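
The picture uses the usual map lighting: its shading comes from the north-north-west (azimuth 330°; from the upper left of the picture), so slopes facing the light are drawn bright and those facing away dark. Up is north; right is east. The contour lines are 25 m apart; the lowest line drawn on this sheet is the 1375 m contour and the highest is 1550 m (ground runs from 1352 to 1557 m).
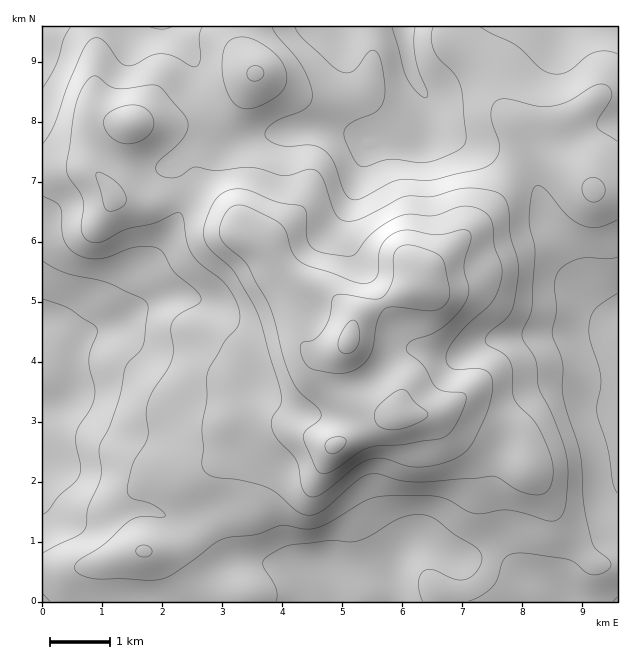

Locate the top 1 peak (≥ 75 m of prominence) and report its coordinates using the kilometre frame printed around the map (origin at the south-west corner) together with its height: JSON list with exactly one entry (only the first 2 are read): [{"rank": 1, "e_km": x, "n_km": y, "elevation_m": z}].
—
[{"rank": 1, "e_km": 5.11, "n_km": 4.36, "elevation_m": 1557}]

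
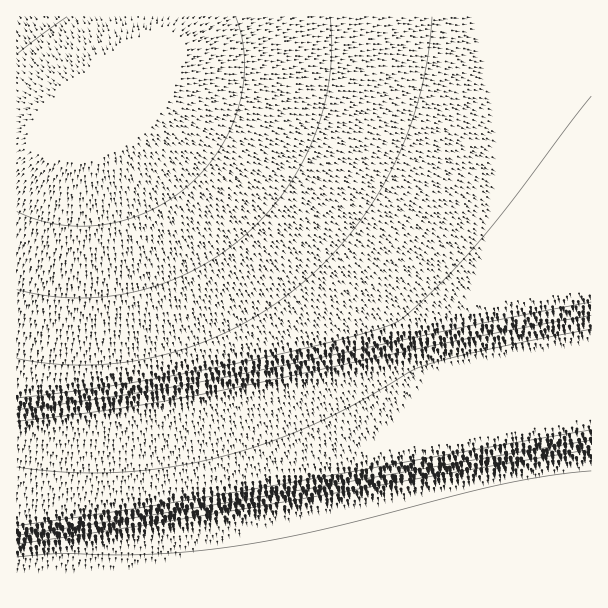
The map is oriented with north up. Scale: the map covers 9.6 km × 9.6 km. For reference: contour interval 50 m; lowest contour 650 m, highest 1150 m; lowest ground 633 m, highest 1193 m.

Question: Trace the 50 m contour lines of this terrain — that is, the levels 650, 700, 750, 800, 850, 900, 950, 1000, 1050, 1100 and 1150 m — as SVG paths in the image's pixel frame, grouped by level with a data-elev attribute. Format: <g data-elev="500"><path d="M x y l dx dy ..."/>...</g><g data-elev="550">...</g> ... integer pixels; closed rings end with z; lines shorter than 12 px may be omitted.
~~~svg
<g data-elev="650"><path d="M17 557l43-3 57 1 41-1 81-8 87-17 181-46 41-7 43-5"/></g><g data-elev="700"><path d="M17 544l187-29 387-66"/></g><g data-elev="750"><path d="M17 535l189-29 385-66"/></g><g data-elev="800"><path d="M17 526l191-29 383-67"/></g><g data-elev="850"><path d="M17 467l48 5 49 0 50-4 49-9 50-15 49-19 42-21 55-32 13-6 64-16 105-21"/></g><g data-elev="900"><path d="M17 421l88-11 83-13 269-56 134-26"/></g><g data-elev="950"><path d="M17 410l93-13 91-15 287-60 103-20"/></g><g data-elev="1000"><path d="M17 398l95-12 103-18 115-26 45-12 20-7 9-6 27-24 45-48 35-42 80-107"/></g><g data-elev="1050"><path d="M17 359l36 5 37 1 38-3 37-8 36-11 35-15 33-20 30-22 28-26 25-29 22-31 19-33 15-35 12-37 8-39 4-39"/></g><g data-elev="1100"><path d="M17 290l30 6 30 2 30-2 30-5 28-8 29-13 27-16 23-18 22-21 19-24 16-26 13-28 10-30 6-30 2-30-2-30"/></g><g data-elev="1150"><path d="M17 211l19 8 23 6 22 1 24-2 23-5 22-8 21-12 18-14 17-17 14-19 11-21 8-23 4-22 1-24-2-22-6-20"/><path d="M67 17l-50 37"/></g>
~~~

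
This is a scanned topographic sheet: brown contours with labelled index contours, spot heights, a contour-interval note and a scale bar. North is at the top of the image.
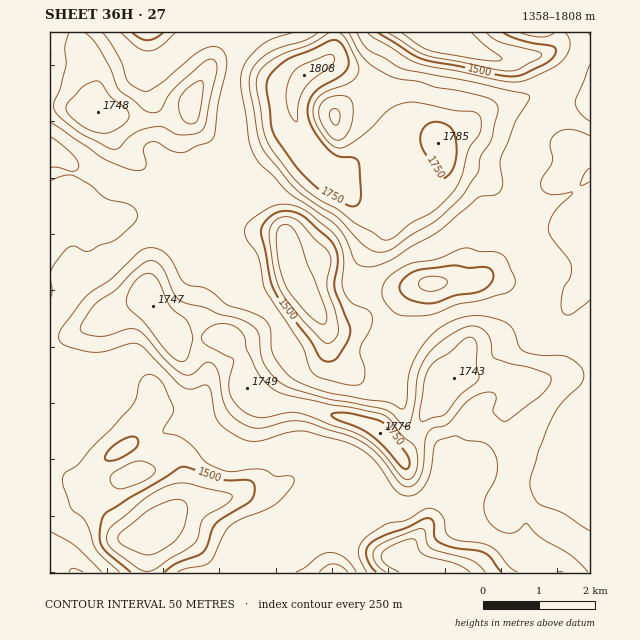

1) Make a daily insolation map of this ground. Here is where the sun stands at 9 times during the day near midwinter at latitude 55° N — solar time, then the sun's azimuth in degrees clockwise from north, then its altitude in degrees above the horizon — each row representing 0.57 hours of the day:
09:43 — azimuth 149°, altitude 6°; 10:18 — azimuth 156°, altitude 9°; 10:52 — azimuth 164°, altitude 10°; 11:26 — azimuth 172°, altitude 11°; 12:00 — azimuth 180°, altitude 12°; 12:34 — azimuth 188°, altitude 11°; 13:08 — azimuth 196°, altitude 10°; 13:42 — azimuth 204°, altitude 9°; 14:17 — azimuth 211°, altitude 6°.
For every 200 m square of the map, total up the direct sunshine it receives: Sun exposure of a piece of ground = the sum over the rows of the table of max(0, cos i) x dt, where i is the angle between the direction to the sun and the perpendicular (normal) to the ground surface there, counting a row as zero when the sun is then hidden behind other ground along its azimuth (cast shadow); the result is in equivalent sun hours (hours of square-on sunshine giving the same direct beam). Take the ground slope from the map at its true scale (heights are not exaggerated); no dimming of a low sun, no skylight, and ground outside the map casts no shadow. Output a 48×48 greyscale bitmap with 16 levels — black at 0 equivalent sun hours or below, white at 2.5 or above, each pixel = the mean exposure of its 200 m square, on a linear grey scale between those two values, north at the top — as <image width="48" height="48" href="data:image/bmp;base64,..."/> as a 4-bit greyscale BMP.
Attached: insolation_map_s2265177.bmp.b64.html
<image width="48" height="48" href="data:image/bmp;base64,Qk32BAAAAAAAAHYAAAAoAAAAMAAAADAAAAABAAQAAAAAAIAEAAATCwAAEwsAABAAAAAAAAAAAAAAABEREQAiIiIAMzMzAERERABVVVUAZmZmAHd3dwCIiIgAmZmZAKqqqgC7u7sAzMzMAN3d3QDu7u4A////AIUhEAAAAAAkVVVEMQACEAJXmruZqXeJiGMRAAARAAAkVVVVUwAjM0WM7uy6hlV4mBEjEAIiEAEzRVVVVDJHrMp5zu7KdmeadBIzVERDMRMzNFVVRFVXrf/WeIh4h2eGITMzaZdUM0MRESNERFVVeK3rdlVodlQhEkQ0aJqGZUMQAAEkVVVVVnesp2VlVmQiNFRFaKu5iHZDETIjRVVVVXiIdlVDRVRERURVaKzdupiZhlZTNFVVVZ3HVVVDRVRVRFZlRFebu6vN3JeGVERVV723VVVUVVVVVWeGMAEjV5u5mqh3ZURFa8hmVVVVVVZVZmd4cwAkV4h2ZndmZmZozpM1VWZmZVVlVlVnmWRHmZdmaId2Z4nO+zE2d2d3dlVVVVVVaJhUeHZnmsupm+//pBBJuneId2ZVVVVWZnhjNFVoq83e/+uEEABKy4Z3Z3dlVVVWZmZ2VVVoqpmaliAAAAE2mpZFZ4d2VVVVVmZWd3Znh1MhAAAAABI0WKp1VoiIdlVVZmZmiah2ZSEAAAAAASNEVpqnd3d3hlVVVmeJq6mFMyEAAAAAAjMzRGZVQyJFVVVWZmaKy5iHQiERAAAAIzMhIkUzIAARJFZ4iHeLt2m5ZEMzEAADREQhETVUMREiRWeaqqm7hVeIZERDEAATRDMxARJERERERURomau5ZEMRISRBAAEzNEMyEAASNFQzNDIjZ4qWMjIAABMgAARmVDIREAABNFVDIzMhJGd0IAEAASIQATaJdCEAAAACNFVVQ0QxATVTIQEQIzIQE2iIdCEAAAAAE0VVVFRDEBIiIiM0REIRNVVmd2UxEAABNEVVVVRDMhABIzRFVEMiRTNWeKqqhmZEVmVVVUQzMyEAI0RFVEQzVURnmqvN26q5ZlVVVERDMjIAJEVVQzREVnh4rMqYiZiIdlRERDMzMiIzNFVVQzRVaKqZmby5d4d3dlREREMiIRJFVVVVVmeIm9u6h4rMp2Z2ZVVVVVRFVURFVVVVaKzu3u25dWirynZmVWZmZlVneZhlVVVVZovv//24VEaJq6dmZVVWZnh2Z3dlVVVVVWec7rqGVDI1iqiHZUM0Vnh2ZmZlVVVVVVacyYdVVVQ0aIiGVVVDRlVWeIhlVVVVVWi7h3Q1ZlVWaHdkVWd1NCRompdVZmZmVXu4Z0EUZ2Znd2ZVVVZlMmiZqoZWiIdlVoqWdRACRmZnZWiHZVVERKrNypmZmrp1Vnh3YgABI1ZVRFiHZlZ3iqzcqZmpicplVXd3QQATIjRCEkVmZlaKuquXdmUzV4dlVmVmQwAkQyIhABJGdmZneVQjIRESRVZlVnZlZ2VVVDIhERETVmZmZTMyIQASIjV2VnZVe9yWVUMhERAAEjRVREQzMyIyEAN2VURFad2nQhAAAAAAAAE0REQzIzRDMQFWQxEjRoqVIQAAAAAAAAADRFVVMjMjMhAUQgAAEkVCAAAAAAAAAAABNFVUIjEBIzEDQxAAAAEREAAAAAAAE1ZURVQxEhAAEiI0RDEAAAASAAAAAAAmre24Zg=="/>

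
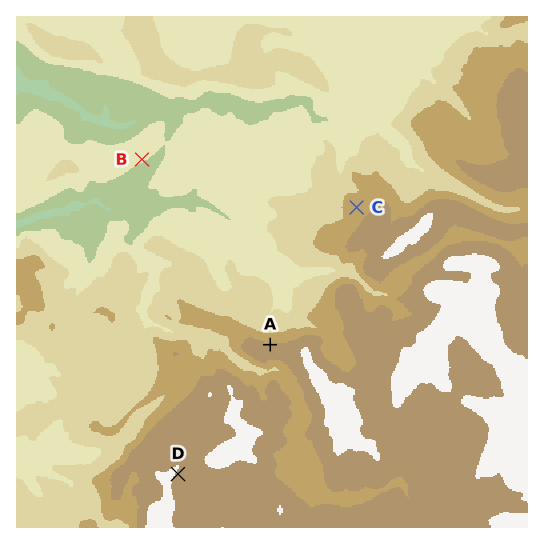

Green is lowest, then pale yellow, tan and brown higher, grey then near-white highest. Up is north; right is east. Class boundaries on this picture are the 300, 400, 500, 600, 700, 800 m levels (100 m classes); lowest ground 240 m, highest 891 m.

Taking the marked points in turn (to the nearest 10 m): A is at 720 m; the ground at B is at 410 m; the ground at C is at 660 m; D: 790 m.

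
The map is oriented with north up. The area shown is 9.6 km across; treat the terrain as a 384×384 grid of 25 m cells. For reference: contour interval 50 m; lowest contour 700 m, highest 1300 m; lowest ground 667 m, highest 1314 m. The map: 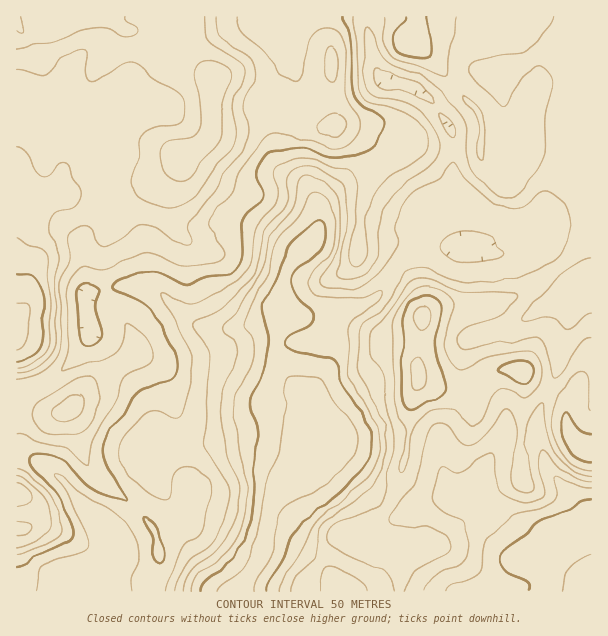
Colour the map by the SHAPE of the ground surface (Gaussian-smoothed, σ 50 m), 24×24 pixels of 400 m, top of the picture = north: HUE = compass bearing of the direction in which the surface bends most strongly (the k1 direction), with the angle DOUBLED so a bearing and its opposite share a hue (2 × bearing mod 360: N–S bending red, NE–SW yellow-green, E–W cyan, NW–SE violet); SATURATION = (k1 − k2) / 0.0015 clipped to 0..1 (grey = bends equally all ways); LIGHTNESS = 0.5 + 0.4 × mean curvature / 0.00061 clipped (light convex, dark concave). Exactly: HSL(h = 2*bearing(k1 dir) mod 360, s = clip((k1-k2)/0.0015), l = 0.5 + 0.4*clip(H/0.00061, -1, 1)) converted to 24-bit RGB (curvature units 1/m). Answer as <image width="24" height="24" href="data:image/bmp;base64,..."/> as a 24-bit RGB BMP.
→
<image width="24" height="24" href="data:image/bmp;base64,Qk32BgAAAAAAADYAAAAoAAAAGAAAABgAAAABABgAAAAAAMAGAAATCwAAEwsAAAAAAAAAAAAAtbZKRk5nfYhnZWmGanmczI1y48JfNR4dRlssEHd2Uo/N3rvQy3OLZkRRaGU+hq5XxJlZWkI2WXg7SrV3b52zt3uobFmBeX5+q7wsK1QiNqNPUqSTQT9j1LF84ZGlwl60aqyJJYR1FjxDdJZU6jZhqUtvltbOb6TB0o3JopXPodTVTYtrTk01hH1Rj4hybIKC6Njz1ej2SZzudDaAXi5UnOWTtVa6yqrAyqTCQ6yvDjFUTaaWhGvf3dzvmXm8W4CEZqeUwJa2vVSRr1qfcHuXR4RFb39KeXZZe9dopOXDLgUqXR8beeizcsq2hz94xK59rZuBesCIDipSUZFiHH5TwV9e1HOjwm1jSoM6cnZKi3VerFORrRtG1M9INNzWRnyI0vnbPAAfZwVL0frmXM/OZTZhhWaZwtC8q77FwnysHB1VZoNnRHFMI1o4sEuK+4adjMpyR1h6lIlYPDBsuZzU1fbdMwAsszQBYx0ALw8Zf+mHdMxMUjlKWF9wWqJZp7RfrZlalEFnSk2HYHN+e4F5SHNjITE61ZFn8t23Lilfv39fJWhedMJd+RsDcAB82vHunC6zwo+vitpkc4ROQllSWm9tlYddi7RjhadvclWNhXGTWGN9foGAcWd5HxQpjLs+/OKWIxw/woF3WcZzIph2ggCkivXdh+PGKULS4NPu6dfimXqzX3GbRlVqf7Bym62CfpJkTFdokm+NYV2Ff3OAcTJkVzaFZ7/H99ihNEdiSb6A07yUHCViAZ5zkviAl5M6EDMAEGYj5rrBx3K5qFSRZ1l6f7dvbpp3pGVsU3RZS4Bqb1hoalFgeSyLdseKL0t69+XUjb/dQUzT3oCdWCmHmfWLAH6J3GZ+yerFAIs9B2U1z1+lznS4laa8qsrDaV+fonakr5mxQDJ7j1R2XG6RImGQ1LKuJEx58fjTb7xtHThvoZTWwcX18tnhAg8x16KT6OHTrdXdCx9FRzMuwcBtoLaYgKCEdkmNpKJQt4OFPSiZjIq5kn6zLUKIj8yuTEWm7tpqws5DFCMjQHAcNl4h1WxMQCKNbcta38anrsl3Cgk8T1Wfqdazl6qUiiZKfzklladCN4woOU1fbVBHe3M3IoYlE5ZLli3f8dra7MjfOSqrtnKzWKc8HF4fo1hXTKRR3suk0odiFA0mU5Umb4IhXS4Xeyo4prOAsYFftLlTFE1NTiyZ8IrOx307GIsLAjEiwe2h5rzLUSnioZXf4avw2njjPHdBVn9RuaNz7XeXHBGhvKyGemGWWUyOkZ16rIVypMbO1N/RJGWYEmN0JHvV/8bs7/LZBmRvKcUKhFgfTjomZ2osTl4tsEFD6ZHShGpHfplizpNlMRFBzoyAcJmWVUiAj7qsp9TOeZK52qWXdzZnHkM6DSYm0kYi++7QQUadVpSXc2JaeHZtf4BzfIBzVXRUTmA74qO5nIdmmj9UUW2fUcGyw2qnb12MlbJafKE0S044xXRGvlRpOqObDSA8G6xa/uqxVGtUTWRjf2pwfHp1f09RjIEsQXZEU2lzksdefZufknSurJi0RV6LnF+NoYGhq4aIu6uTS4+Xeqe60c7gfFPEGwopHohF9+Cxk11iPFxKW4RigEyAjCtQ1+3ROnSUVoGDhbCDf6JqjGF4lHxyb2SHXXWLp3GjuY2MvqyPjXpaO3kyel4pTxEXTCFHJsQxjdJWuGmvs3WRP6t/PxBrxfLSun6jm26xU5muhJOQn19va4h3kX95fG2DYmh/Y5Kst8na5ZXSxaK4g4S3XjGMyU/FZITLrdq1PLaES2SK2sTCbKHYDwV93OyhjFuapqOKWn6OdHuCgXRwfoF4i4Bvb3t/bIyGTptSXFk4q0g31uCgWU2hcDG5jqPUlKfY5t7qfY7mb4HexunXcApsRhA1zvOjRz6Nv7CKVmRzcG13fnZ0coJsn3l4ZoFqdX5xfWpiWkNId7BW6tOWLk03O3R8ZZZuilhOrvteF29gmjJMihoUNQEiz/rif1/BUUR3yKKRYG2RZHF/dnhNWJ5aWliLtXx2Vm9jiFh3dpauarur5MfGtqziLVCVbF17rk2X8vzPDw0mMgQBMh4JYvyCQLg8aD9BV3dlmqx5rnypZ16Df4O+onBTLVs7qnpPoGOLVLCQb3CQZMxvVsZ5sjZnjD6JX2GCYq69+PHTEwAzz4Dp2O3zlNO4Y0l0dm2BfYNnZ55Ne3hScGx7gFSMxaS1iHa7Ube4fKyka22daWGRutp8Q0ozZEtJfXptXX54S6s4+dthFAAzR9ZizbBxn2Vkc16MeGyTmI+fj6CVcIWXXXqI"/>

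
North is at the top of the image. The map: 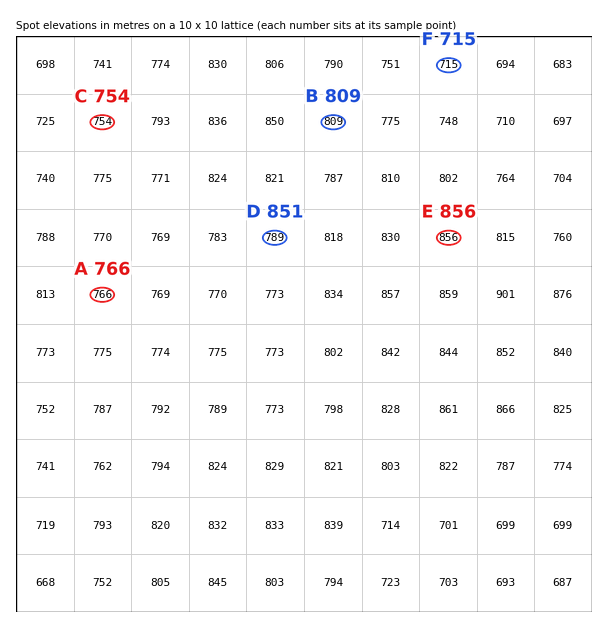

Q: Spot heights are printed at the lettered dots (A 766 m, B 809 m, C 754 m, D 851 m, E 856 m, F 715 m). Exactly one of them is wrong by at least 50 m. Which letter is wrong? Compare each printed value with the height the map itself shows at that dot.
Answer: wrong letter D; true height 789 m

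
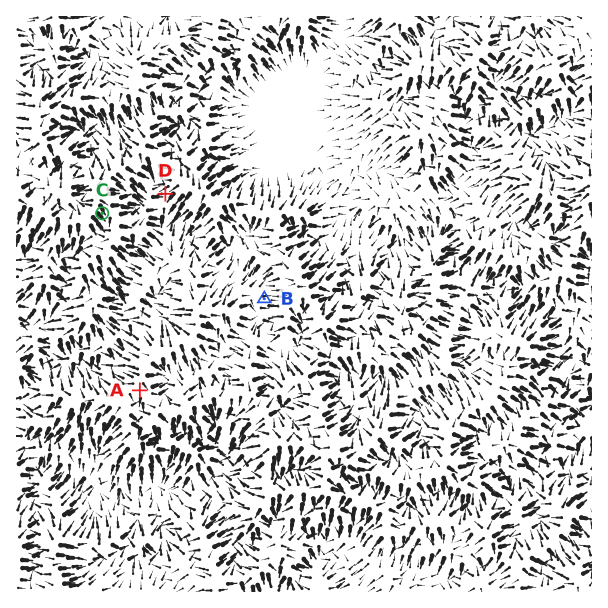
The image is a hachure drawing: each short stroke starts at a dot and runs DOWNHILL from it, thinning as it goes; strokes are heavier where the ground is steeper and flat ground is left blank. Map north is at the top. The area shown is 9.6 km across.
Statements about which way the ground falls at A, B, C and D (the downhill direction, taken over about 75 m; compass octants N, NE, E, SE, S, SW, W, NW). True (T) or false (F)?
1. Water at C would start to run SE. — T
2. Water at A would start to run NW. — F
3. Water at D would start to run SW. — T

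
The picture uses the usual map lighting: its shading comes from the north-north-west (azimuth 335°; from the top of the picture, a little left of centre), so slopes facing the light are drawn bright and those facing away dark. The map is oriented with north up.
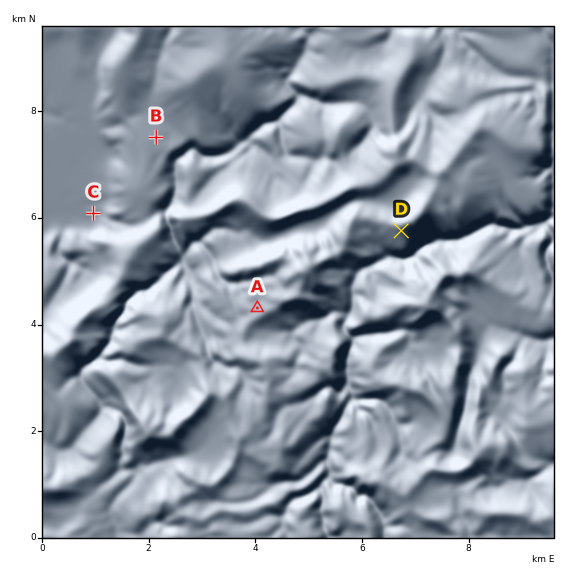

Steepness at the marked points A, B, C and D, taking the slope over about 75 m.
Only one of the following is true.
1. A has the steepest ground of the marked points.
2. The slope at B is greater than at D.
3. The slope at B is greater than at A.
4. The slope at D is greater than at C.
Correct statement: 4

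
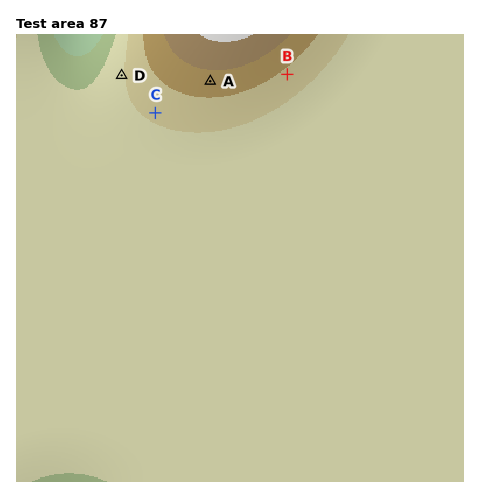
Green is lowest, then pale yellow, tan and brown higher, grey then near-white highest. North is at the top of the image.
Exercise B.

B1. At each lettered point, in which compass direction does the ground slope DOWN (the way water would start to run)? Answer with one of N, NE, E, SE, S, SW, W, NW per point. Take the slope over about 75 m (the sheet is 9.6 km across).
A S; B SE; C SW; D W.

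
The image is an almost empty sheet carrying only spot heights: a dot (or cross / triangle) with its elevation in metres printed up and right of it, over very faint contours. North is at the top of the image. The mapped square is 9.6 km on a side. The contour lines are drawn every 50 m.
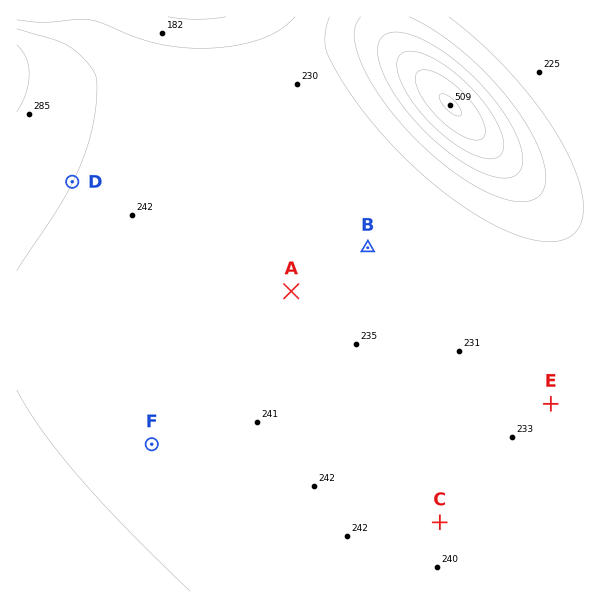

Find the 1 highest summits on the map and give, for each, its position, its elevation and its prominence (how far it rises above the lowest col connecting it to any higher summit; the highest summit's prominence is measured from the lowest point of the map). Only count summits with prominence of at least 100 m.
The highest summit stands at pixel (450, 105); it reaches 509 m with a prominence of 364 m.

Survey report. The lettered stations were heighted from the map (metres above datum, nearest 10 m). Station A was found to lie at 240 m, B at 230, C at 240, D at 250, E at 230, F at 250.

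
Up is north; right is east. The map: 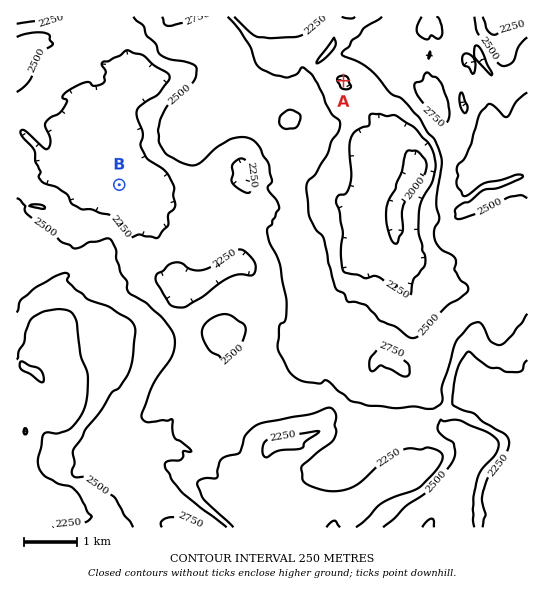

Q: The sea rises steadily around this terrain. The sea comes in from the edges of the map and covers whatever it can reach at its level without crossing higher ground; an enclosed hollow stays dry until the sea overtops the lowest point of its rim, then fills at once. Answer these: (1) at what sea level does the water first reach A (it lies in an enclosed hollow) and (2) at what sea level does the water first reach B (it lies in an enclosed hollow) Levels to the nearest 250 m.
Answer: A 2500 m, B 2250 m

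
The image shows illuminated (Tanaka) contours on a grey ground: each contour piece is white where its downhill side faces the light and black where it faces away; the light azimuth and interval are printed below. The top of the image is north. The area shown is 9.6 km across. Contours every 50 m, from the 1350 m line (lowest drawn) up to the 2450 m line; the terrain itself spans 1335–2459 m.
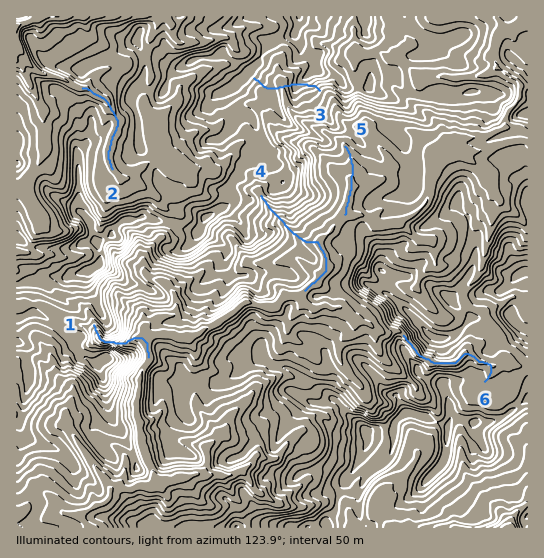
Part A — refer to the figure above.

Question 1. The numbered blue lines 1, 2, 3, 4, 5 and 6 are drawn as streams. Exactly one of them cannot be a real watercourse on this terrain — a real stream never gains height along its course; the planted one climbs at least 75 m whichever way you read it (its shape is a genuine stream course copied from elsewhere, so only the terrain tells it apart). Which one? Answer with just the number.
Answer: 3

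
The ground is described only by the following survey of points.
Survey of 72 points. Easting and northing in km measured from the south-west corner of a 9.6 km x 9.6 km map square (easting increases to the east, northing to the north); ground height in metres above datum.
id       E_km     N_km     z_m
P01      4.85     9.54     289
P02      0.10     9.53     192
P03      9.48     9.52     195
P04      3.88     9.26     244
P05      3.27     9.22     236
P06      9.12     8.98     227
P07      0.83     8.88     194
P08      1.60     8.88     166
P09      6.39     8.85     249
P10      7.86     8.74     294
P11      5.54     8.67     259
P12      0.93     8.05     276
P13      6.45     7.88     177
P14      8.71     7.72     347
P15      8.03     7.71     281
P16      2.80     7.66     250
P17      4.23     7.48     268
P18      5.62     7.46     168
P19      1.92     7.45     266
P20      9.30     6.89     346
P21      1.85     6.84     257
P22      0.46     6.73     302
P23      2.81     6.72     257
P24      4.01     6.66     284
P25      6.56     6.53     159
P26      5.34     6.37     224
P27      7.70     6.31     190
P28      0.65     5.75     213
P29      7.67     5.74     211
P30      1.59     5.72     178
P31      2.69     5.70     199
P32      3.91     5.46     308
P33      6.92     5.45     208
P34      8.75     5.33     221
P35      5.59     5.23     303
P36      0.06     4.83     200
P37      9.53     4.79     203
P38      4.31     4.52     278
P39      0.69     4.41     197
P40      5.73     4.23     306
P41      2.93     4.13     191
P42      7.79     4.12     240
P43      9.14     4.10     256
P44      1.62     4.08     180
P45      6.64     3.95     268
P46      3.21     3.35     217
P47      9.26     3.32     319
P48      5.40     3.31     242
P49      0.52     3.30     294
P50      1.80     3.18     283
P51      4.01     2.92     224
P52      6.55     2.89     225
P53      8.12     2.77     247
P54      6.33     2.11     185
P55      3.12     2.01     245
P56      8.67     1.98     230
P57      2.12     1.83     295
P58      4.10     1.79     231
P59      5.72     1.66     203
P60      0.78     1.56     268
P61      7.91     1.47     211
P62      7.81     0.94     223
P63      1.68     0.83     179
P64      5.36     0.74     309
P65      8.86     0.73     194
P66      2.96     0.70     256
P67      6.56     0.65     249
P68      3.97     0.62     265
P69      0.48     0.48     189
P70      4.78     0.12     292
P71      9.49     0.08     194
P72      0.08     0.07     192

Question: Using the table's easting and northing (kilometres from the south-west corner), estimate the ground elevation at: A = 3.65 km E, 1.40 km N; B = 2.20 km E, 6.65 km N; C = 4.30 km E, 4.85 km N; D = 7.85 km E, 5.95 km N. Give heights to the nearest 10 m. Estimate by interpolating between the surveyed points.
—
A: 250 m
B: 240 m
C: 300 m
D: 210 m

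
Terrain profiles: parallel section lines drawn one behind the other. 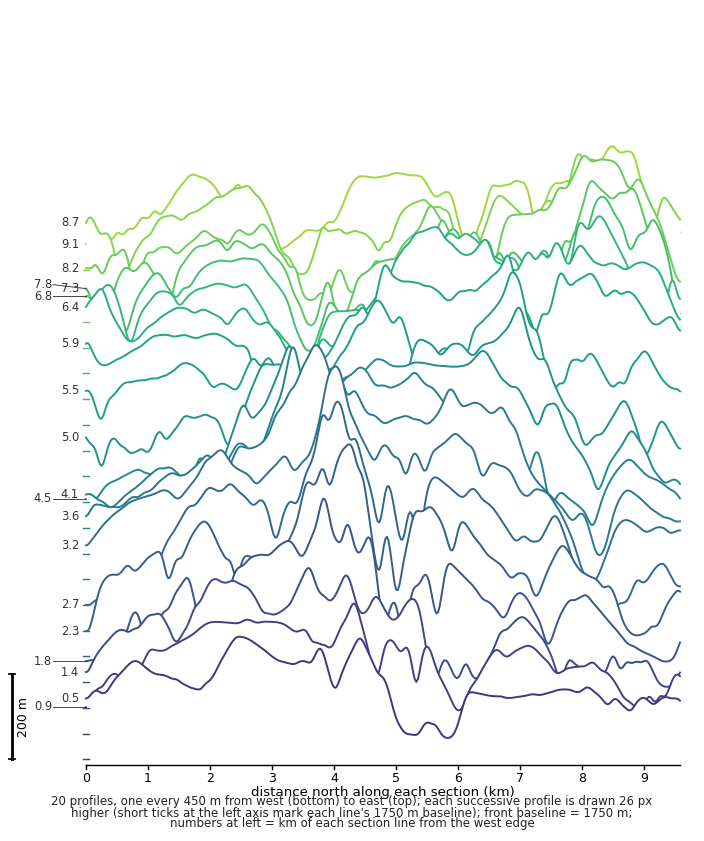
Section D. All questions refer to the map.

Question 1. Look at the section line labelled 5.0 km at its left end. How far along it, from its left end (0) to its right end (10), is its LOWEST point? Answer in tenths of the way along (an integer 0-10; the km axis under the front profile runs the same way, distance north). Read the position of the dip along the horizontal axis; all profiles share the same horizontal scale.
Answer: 0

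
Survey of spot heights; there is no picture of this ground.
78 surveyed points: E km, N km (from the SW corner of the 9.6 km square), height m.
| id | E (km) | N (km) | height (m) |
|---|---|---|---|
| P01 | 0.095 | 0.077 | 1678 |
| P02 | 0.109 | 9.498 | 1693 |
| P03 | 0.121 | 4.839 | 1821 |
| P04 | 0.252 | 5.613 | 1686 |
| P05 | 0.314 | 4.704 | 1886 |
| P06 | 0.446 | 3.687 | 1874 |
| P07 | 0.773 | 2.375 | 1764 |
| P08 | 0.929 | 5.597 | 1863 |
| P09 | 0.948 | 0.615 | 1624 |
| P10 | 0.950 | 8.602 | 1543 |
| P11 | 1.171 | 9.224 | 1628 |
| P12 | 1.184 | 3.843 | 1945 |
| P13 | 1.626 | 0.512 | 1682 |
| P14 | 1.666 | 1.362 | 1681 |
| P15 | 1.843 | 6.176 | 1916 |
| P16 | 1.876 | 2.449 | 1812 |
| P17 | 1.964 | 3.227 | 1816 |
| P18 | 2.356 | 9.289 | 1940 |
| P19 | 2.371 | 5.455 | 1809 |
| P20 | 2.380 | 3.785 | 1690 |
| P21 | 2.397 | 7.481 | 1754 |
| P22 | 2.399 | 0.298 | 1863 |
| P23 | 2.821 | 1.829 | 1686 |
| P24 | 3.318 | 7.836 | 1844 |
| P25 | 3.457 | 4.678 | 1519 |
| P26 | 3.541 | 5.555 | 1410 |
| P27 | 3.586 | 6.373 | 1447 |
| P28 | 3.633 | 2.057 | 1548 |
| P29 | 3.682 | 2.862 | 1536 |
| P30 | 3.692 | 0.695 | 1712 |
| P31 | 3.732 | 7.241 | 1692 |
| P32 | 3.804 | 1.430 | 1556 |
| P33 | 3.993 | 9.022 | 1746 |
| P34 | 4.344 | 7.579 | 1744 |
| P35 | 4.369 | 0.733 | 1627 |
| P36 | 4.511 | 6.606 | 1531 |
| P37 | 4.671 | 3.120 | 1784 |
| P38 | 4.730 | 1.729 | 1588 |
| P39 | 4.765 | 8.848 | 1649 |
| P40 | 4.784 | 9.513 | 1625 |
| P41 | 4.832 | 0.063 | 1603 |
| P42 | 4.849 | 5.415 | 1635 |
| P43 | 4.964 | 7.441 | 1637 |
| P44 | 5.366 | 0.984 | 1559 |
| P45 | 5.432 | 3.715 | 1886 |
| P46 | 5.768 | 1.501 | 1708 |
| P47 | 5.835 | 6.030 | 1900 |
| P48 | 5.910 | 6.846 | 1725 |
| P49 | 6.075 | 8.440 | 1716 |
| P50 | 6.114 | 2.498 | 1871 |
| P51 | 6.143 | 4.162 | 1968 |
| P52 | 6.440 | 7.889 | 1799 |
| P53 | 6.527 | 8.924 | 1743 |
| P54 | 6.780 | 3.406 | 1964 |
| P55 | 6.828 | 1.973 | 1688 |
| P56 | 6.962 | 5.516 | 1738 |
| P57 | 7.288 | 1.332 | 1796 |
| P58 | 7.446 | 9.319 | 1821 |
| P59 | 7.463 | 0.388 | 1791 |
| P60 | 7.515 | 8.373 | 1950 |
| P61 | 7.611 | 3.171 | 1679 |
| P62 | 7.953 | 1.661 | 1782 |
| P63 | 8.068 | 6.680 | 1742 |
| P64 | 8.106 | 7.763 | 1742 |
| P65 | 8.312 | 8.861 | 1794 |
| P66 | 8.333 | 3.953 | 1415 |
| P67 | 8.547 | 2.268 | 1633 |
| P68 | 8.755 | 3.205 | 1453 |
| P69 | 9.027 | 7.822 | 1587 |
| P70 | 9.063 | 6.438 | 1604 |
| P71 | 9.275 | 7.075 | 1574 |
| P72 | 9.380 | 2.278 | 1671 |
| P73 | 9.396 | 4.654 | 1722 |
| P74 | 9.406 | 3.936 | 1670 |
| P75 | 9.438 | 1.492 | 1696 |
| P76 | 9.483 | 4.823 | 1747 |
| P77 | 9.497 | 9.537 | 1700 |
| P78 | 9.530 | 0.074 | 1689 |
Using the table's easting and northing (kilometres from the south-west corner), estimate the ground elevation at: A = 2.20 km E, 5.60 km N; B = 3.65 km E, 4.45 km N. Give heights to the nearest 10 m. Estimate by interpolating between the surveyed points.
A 1870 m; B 1520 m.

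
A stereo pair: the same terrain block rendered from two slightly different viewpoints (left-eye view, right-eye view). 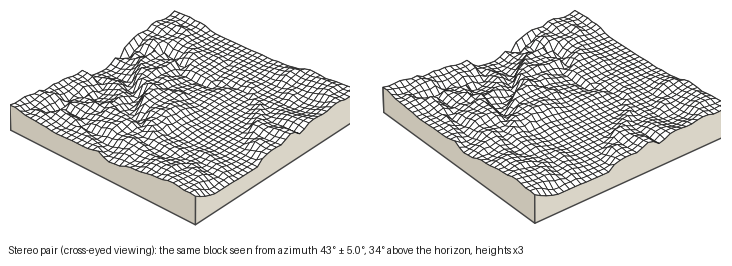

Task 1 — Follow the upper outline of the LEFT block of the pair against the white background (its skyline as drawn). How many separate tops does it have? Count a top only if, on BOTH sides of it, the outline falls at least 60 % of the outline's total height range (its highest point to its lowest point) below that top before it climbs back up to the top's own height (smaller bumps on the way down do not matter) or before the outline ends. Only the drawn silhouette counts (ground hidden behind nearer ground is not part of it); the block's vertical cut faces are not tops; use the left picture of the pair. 1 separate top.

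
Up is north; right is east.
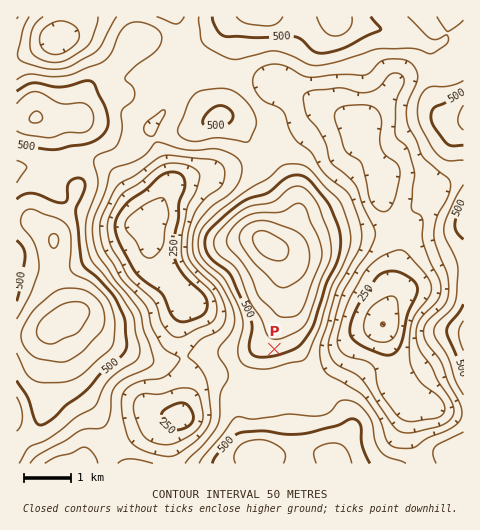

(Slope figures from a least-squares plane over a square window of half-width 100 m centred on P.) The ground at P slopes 8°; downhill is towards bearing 172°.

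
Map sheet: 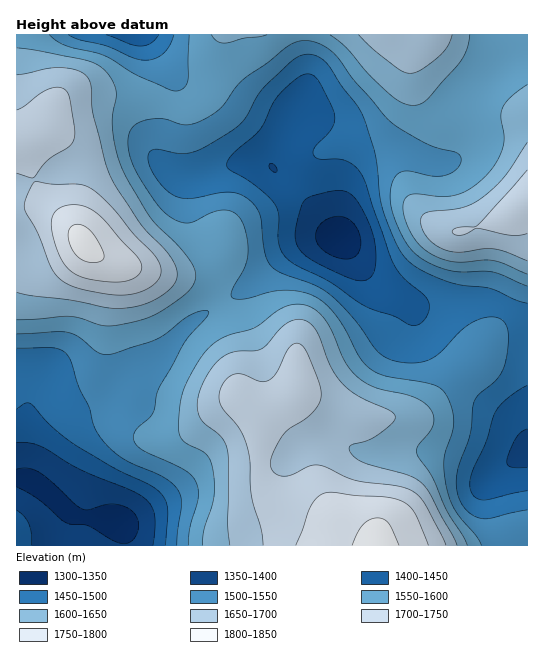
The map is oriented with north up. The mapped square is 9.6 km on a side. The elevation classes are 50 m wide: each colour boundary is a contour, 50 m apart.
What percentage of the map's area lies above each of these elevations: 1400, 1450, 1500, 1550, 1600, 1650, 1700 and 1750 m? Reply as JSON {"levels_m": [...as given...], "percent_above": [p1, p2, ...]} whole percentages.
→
{"levels_m": [1400, 1450, 1500, 1550, 1600, 1650, 1700, 1750], "percent_above": [94, 85, 72, 56, 37, 26, 13, 4]}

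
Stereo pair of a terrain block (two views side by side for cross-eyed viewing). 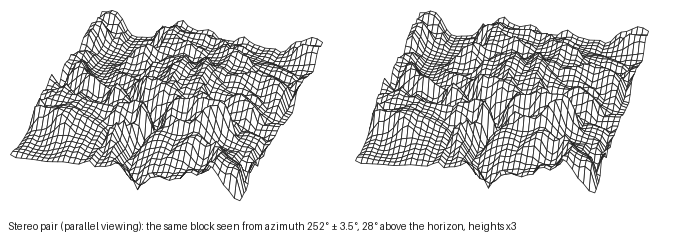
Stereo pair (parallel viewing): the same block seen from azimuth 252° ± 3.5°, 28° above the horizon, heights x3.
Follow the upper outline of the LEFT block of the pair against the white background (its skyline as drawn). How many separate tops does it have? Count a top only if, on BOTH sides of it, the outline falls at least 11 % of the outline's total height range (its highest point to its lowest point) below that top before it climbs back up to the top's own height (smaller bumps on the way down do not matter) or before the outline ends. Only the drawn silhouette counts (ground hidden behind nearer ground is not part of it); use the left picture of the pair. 2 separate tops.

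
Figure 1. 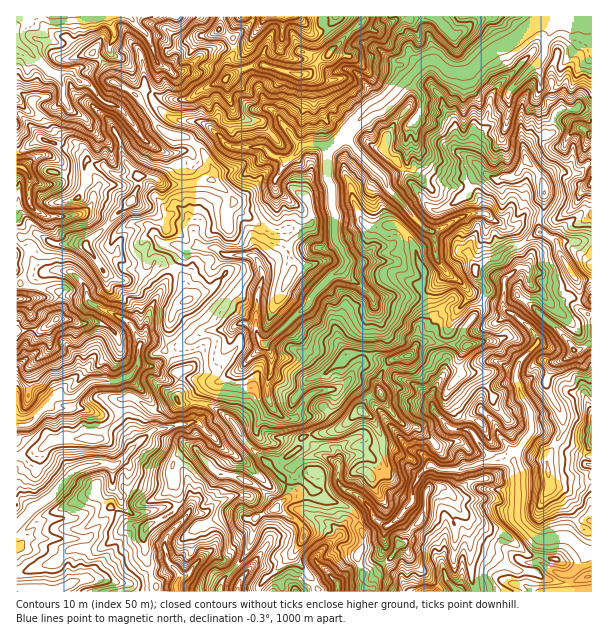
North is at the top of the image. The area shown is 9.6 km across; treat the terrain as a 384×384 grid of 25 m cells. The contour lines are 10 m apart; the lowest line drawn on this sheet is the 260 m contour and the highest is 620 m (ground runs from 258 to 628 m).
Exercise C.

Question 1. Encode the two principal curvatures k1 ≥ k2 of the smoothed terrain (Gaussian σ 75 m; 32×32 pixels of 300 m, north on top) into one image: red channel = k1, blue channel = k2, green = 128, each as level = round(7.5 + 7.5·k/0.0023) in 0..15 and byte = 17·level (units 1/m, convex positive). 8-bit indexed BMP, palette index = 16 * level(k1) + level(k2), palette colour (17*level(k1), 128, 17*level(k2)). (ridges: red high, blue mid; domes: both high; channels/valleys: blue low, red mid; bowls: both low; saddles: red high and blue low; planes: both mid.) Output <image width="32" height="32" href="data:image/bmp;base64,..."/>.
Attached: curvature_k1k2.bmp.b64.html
<image width="32" height="32" href="data:image/bmp;base64,Qk02CAAAAAAAADYEAAAoAAAAIAAAACAAAAABAAgAAAAAAAAEAAATCwAAEwsAAAABAAAAAAAAAIAAABGAAAAigAAAM4AAAESAAABVgAAAZoAAAHeAAACIgAAAmYAAAKqAAAC7gAAAzIAAAN2AAADugAAA/4AAAACAEQARgBEAIoARADOAEQBEgBEAVYARAGaAEQB3gBEAiIARAJmAEQCqgBEAu4ARAMyAEQDdgBEA7oARAP+AEQAAgCIAEYAiACKAIgAzgCIARIAiAFWAIgBmgCIAd4AiAIiAIgCZgCIAqoAiALuAIgDMgCIA3YAiAO6AIgD/gCIAAIAzABGAMwAigDMAM4AzAESAMwBVgDMAZoAzAHeAMwCIgDMAmYAzAKqAMwC7gDMAzIAzAN2AMwDugDMA/4AzAACARAARgEQAIoBEADOARABEgEQAVYBEAGaARAB3gEQAiIBEAJmARACqgEQAu4BEAMyARADdgEQA7oBEAP+ARAAAgFUAEYBVACKAVQAzgFUARIBVAFWAVQBmgFUAd4BVAIiAVQCZgFUAqoBVALuAVQDMgFUA3YBVAO6AVQD/gFUAAIBmABGAZgAigGYAM4BmAESAZgBVgGYAZoBmAHeAZgCIgGYAmYBmAKqAZgC7gGYAzIBmAN2AZgDugGYA/4BmAACAdwARgHcAIoB3ADOAdwBEgHcAVYB3AGaAdwB3gHcAiIB3AJmAdwCqgHcAu4B3AMyAdwDdgHcA7oB3AP+AdwAAgIgAEYCIACKAiAAzgIgARICIAFWAiABmgIgAd4CIAIiAiACZgIgAqoCIALuAiADMgIgA3YCIAO6AiAD/gIgAAICZABGAmQAigJkAM4CZAESAmQBVgJkAZoCZAHeAmQCIgJkAmYCZAKqAmQC7gJkAzICZAN2AmQDugJkA/4CZAACAqgARgKoAIoCqADOAqgBEgKoAVYCqAGaAqgB3gKoAiICqAJmAqgCqgKoAu4CqAMyAqgDdgKoA7oCqAP+AqgAAgLsAEYC7ACKAuwAzgLsARIC7AFWAuwBmgLsAd4C7AIiAuwCZgLsAqoC7ALuAuwDMgLsA3YC7AO6AuwD/gLsAAIDMABGAzAAigMwAM4DMAESAzABVgMwAZoDMAHeAzACIgMwAmYDMAKqAzAC7gMwAzIDMAN2AzADugMwA/4DMAACA3QARgN0AIoDdADOA3QBEgN0AVYDdAGaA3QB3gN0AiIDdAJmA3QCqgN0Au4DdAMyA3QDdgN0A7oDdAP+A3QAAgO4AEYDuACKA7gAzgO4ARIDuAFWA7gBmgO4Ad4DuAIiA7gCZgO4AqoDuALuA7gDMgO4A3YDuAO6A7gD/gO4AAID/ABGA/wAigP8AM4D/AESA/wBVgP8AZoD/AHeA/wCIgP8AmYD/AKqA/wC7gP8AzID/AN2A/wDugP8A/4D/AIaGhYWFhYa4pJLZ+JDYloXokKTZqHOVtIK3hoaGloaWp6iXh4aHiMeBoqK09JK3tqGixrbFlceBtqeHl5aWpoZ2h5eXl4eHtpHIg4TGpIbXlKSnx6D5hYSnl3enpoaGhoeHl5eGl6fXkca3hLemdLa3hZXnkNTWhJeYp6WThXWnhZanhoeWlZXGgZWl2MXYloWX56D3gPWEl5eFdLWoh4aWlYSnqIWGp6iWhYSSk5Snl8WAsuah8tfHppWFhMiYloeohJS3lYaHuIWm19eStoaoo8bIyMWgsJDE6JR0x4eXl6iGhYOUhYanpfeTgee2ppWDlYbHtJDWpMKCdKa4h5anuLe3uKd0dKXoooH3g6bI1raVhteg1eXloNWkgaa3hXKVl5eVpoaVoYCB6MeVc3KDtefHofbHgLPUoumBlriVxoN1lLfHt6TJ2OamlpaEt6WVptXmdIOzp3PXlYDHp4WkhnWUkZCSxraWdYaHpZWmtYRzpdaTlaLIhrWCpcd1daSmhoWmx5CitqiXl4LHk5aWt5aF1bamhLWktYDF5sWUk8alhXTYocamhpeXyIGkt4aWuLaV1taVx9e2tqCB9ejm+KTHxPiRg8eGhpW1saCUqKeGdXWGt4ampJTZoLTmtbWn+bWhgKWTyJeHl5eS6ICDyJeVhYanl4TolIDU5oXYoaO1g6TIl4SVqKeHp4HYt4CmyZCVhqaWt5PF5MWFlrS4hpWBt7enl5WXhqeogqfIpZCBt6iXuJOB15SRhIe3xqeGhYXXhoeXl4eXlJSDl6fG5nGUlobXkLi3x6Z0htd0p8fG2LeGhoaFhpWWp5aHpqSAlaiGt8agypeGt7a2p6i3koKEpbZ0hZh2hqiGl5eY6YCmt7jWkLGQtYOFhqWFlqHU1rWEp9iWdneGl6iWlJTncOelxoDn19ejlYaGx5WnsqKEt4WFtqW3l5e3lreAyshw95aAxreGl5aol4XZhpOQ6KWnp7XYt6WHl7e2tqGV1pDogoPFhoeHuKXFx6em2Neipcikw7aAk5XHgpGBw5Gkk6Oz2JWEl7endYPndJS2lbi3t4D4gLTYt5OSp7bloYWlg6bZhJSXlqeVose3pIK2pISA9NGQ1oODhKXGtICXqJZ0g4Tmgqelp7ehxqXFx7fIkuewkfam1vfGtJSSlYWVloaEg6WS13WF54DVlaa3hpWSgtT6pMWCc7T6xoLW+OnF1cSldaWldXW3tKOlhoaGlMe1xIO1sKOlhLaz99SjxdbU14OFhYSkhYWWtpSWdoaXhpbIkviQt8e2pKS0oteE19RwxXOlhNmFdXaWlZeHh4eGdZSjkaO1hKTntbLBs6WExfjGxbXHp7eWhoaHh4c="/>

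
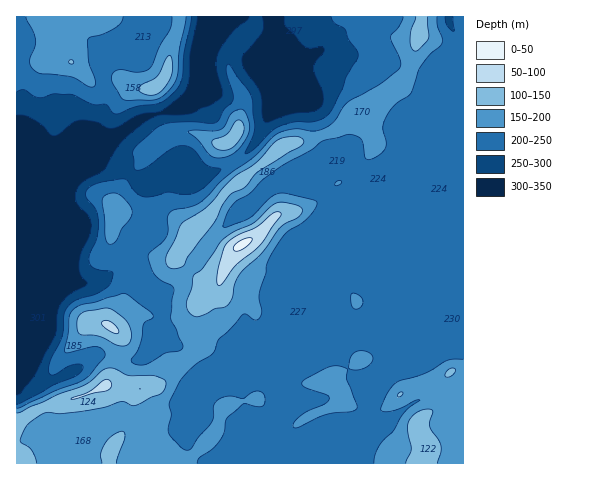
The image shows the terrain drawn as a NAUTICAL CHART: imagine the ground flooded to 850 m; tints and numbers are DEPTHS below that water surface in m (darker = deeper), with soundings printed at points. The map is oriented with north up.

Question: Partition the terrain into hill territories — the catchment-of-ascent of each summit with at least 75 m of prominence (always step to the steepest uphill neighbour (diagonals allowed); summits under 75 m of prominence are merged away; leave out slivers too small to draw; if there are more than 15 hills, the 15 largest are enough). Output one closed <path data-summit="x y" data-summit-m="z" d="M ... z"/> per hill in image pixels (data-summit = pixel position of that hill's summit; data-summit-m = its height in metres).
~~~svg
<path data-summit="242 244" data-summit-m="811" d="M463 16l-246 0-3 10 20 13 11 14 6 4 5 1 18-22 0 52 2 20-7 7-17 32-23 18-26 11-55 0-14 2-12-9-18-6-1-5-30 27-2 5 0 12 3 6 0 66 3 5 4 4 11 0 11-3 13-10 11 0 31 32 5 16-1 7 7 15 5 5 9 3 23 27 15-4 24 0-29 11-20 13-3 3 3 11-1 10-10 10-37 15-1 3 0 17 123-1 4-30 8-26 0-15-6-16 15-23 28-67 0 12 17 38 5 3 20-3 3-3 2-7 15-20 31-74 25-25 8-3 6-7 12-21-1-9-7-16 0-41 9 5z"/><path data-summit="425 447" data-summit-m="731" d="M455 109l0 42 8 21-1 8-11 17-6 7-8 3-25 25-31 74-20 30-20 3-5-3-17-38 0-12-2 1-26 66-15 23 6 16 0 15-9 32-2 25 193-1 0-347z"/><path data-summit="104 385" data-summit-m="757" d="M102 130l-17 0-29 12-13-5-27 1 1 326 129 0 2-20 37-15 10-10 1-10-3-11 3-3 20-13 29-11-24 0-15 4-23-27-9-3-5-5-6-14-3-1-4 3-10 26-6 5-10 1-31-6-8 4-14 12-25 11-16 1-8-6 23-56 3-19 20-46 0-47-3-6 1-15 35-33 16-22-15 2z"/><path data-summit="154 88" data-summit-m="730" d="M216 16l-199 0-1 121 27 0 13 5 29-12 17 0 6 4 8 0 11-5 19-13 37-10 21-24-2-29 7-20 8-14z"/><path data-summit="231 140" data-summit-m="728" d="M214 24l-12 29 1 31-20 22-37 10-15 10-17 17-10 16 0 4 18 6 12 9 14-2 55 0 26-11 23-18 17-32 7-7-2-20 0-52-18 22-11-5-11-14z"/><path data-summit="111 327" data-summit-m="758" d="M74 255l-20 46-3 19-23 55 8 7 19-2 22-10 14-12 8-4 31 6 10-1 6-5 10-26 6-3 1-7-5-16-31-32-8-1-18 12-20 2-7-9z"/>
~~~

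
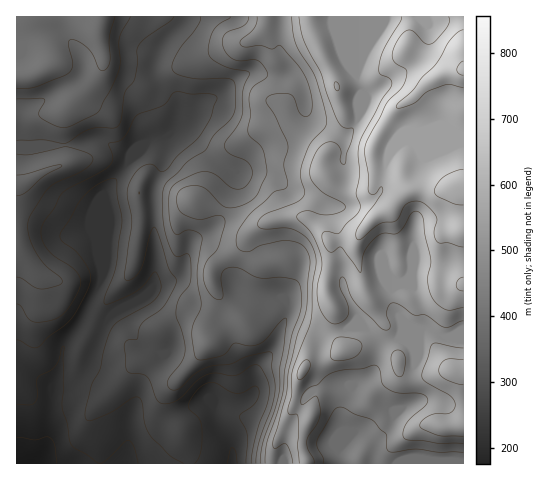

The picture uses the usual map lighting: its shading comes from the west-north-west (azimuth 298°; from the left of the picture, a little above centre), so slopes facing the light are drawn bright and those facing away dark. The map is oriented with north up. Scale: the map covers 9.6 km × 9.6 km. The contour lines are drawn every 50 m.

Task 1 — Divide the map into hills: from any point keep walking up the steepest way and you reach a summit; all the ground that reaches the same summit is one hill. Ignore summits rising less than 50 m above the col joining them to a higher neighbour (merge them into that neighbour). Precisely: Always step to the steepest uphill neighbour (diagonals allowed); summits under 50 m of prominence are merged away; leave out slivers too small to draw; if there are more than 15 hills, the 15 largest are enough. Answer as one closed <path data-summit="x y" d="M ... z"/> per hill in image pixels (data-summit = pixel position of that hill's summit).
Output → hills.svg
<path data-summit="463 70" d="M463 16l-275 1-4 8-19 17-7 12-3 12 0 7 3 8 10 11 10 9 4 7-3 14-10 13-23 8-8 11-10 7-26 36-3 10 0 55 3 15-21 44-18 27-3 17-8 19-2 2-23-12-11 1 1 89 356-1 2-21-11-10-10 0-15 15 0-7 4-8 0-19 7-15 1-9 21-14 8-27 9-6 14-4 21-9 6 0 16 8 18-4 0-71-10-1-12 5-26-4-7 16-6 6-12 6-10-16-26 4-12 5-4-46-6-24-3-6 24-1 21-8 6-9 8-35 15-12 7 0 3 2 44 0 6-1z"/><path data-summit="98 17" d="M187 16l-170 0-1 129 50 1 33-6 31 14 1 4 7-4 8-11 23-8 10-13 3-14-4-7-10-9-10-11-3-8 0-7 6-17 23-24z"/><path data-summit="17 185" d="M99 140l-33 6-50 0 0 228 15 1 19 11 10-21 3-17 18-27 21-44-3-15 1-59 7-14 23-30 0-5z"/><path data-summit="463 183" d="M411 142l-9 1-13 11-8 35-6 9-21 8-24 1 3 6 6 24 4 46 12-5 26-4 10 16 12-6 6-6 7-16 26 4 12-5 10-1 0-116-50 0z"/><path data-summit="453 371" d="M430 329l-6 0-21 9-8 1-15 9-8 27-21 14-1 9-7 15 0 19-4 8 1 8 14-16 7-1 14 11-1 22 90-1 0-129-6-1-12 4z"/>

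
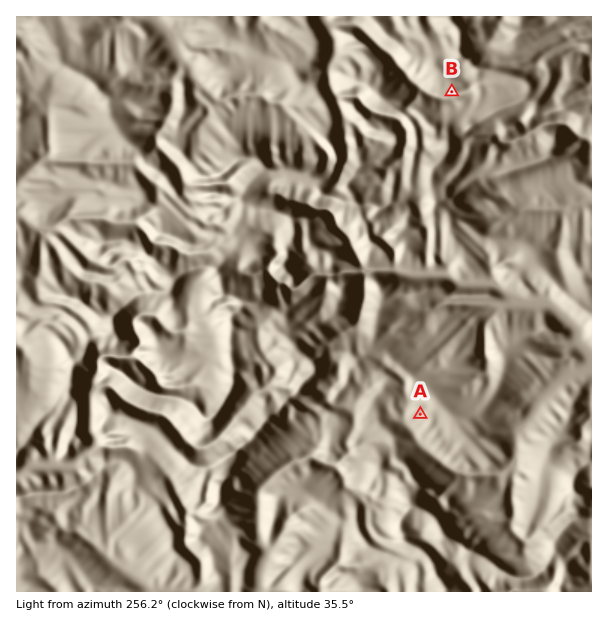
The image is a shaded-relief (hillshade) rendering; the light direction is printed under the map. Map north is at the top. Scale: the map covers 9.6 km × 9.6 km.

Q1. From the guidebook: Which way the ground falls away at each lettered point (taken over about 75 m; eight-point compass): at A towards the SW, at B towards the S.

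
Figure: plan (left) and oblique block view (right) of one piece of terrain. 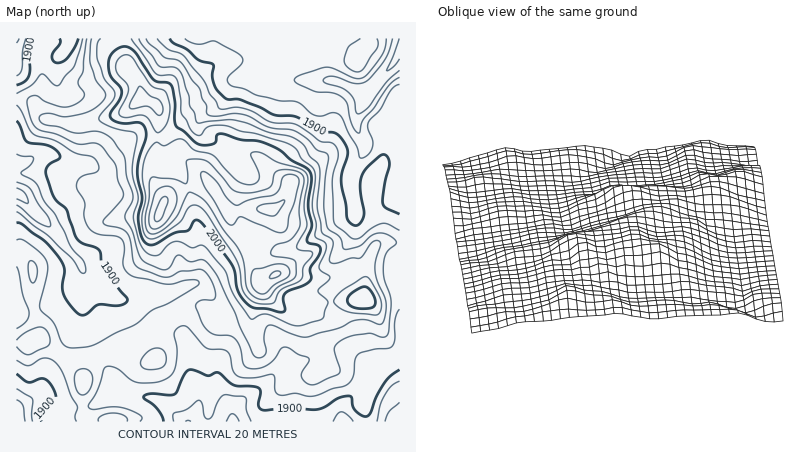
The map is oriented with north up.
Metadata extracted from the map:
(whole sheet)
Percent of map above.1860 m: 97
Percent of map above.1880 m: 89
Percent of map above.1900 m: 76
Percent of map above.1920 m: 57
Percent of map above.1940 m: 41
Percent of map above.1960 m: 30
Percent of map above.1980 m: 23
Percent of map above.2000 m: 17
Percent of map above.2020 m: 12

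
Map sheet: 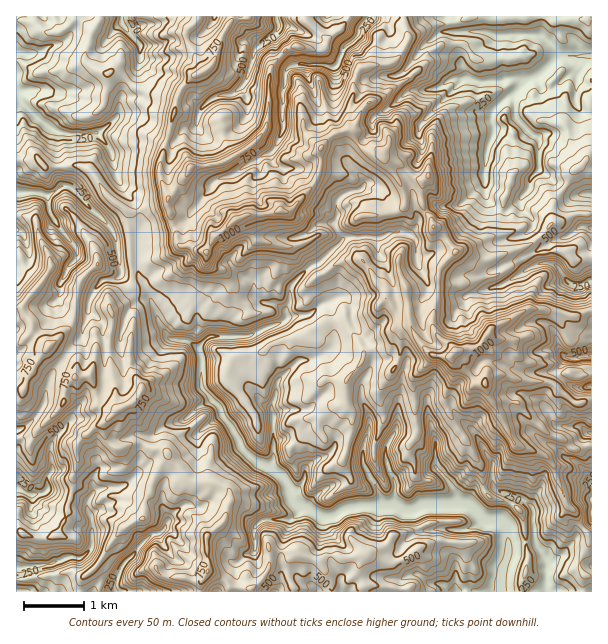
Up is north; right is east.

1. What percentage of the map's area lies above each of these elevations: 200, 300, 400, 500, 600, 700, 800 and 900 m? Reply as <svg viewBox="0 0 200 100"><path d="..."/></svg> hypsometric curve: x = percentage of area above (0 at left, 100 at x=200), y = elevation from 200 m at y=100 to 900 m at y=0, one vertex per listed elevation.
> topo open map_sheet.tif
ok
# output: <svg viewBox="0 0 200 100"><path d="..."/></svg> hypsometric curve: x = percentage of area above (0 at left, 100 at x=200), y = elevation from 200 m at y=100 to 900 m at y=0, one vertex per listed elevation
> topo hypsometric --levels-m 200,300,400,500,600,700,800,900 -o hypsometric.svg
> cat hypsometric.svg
<svg viewBox="0 0 200 100"><path d="M189 100l-22-14-23-15-31-14-42-14-30-14-22-15-13-14"/></svg>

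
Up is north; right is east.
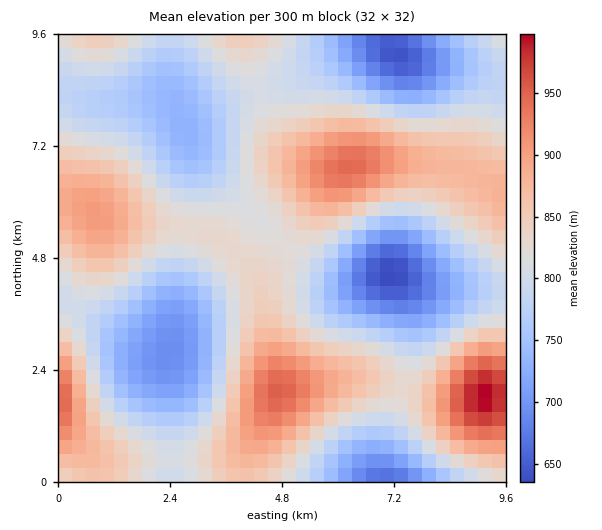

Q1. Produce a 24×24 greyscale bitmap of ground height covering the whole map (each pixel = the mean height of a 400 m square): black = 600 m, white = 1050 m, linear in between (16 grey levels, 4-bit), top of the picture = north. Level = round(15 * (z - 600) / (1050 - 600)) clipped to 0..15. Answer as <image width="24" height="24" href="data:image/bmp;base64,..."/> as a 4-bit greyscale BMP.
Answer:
<image width="24" height="24" href="data:image/bmp;base64,Qk2WAQAAAAAAAHYAAAAoAAAAGAAAABgAAAABAAQAAAAAACABAAATCwAAEwsAABAAAAAAAAAAAAAAABEREQAiIiIAMzMzAERERABVVVUAZmZmAHd3dwCIiIgAmZmZAKqqqgC7u7sAzMzMAN3d3QDu7u4A////AImYd3eJmHZUMjRWeJmYh3iJqYdkREZ4mamIdmeJqph2VWeau7mGZVZ5u7qHd3is3Ll1REV5vLqpiIis3bhkQzRoq7upmIib3KdUMzRoq6qZiHeKu4dUQzRXmpiHdmZ4mXZlQzRXiYdmVURWd3dmVERniHZUMzNFZnd3ZVVniHZTISI0VoiIdmZ4iHdUIRJFZ5mZh3eIh3dlMiNWeJqpmIiId4iHVEVniaqqmHd3d4mZh2d4maqph2ZneJqqqYiZmZmYdlVniJq7uqmZmYiHdVVXiZq7u6mZmXd2ZURWeJmqqpiIiGZmVUVWd4iIiHd3d2ZlVUVmd3d3ZVVWZmZmVVVnd2ZlQzNFZnd3ZVZ3d3ZUMiI0VniIdmeIiHZUIiNFZw=="/>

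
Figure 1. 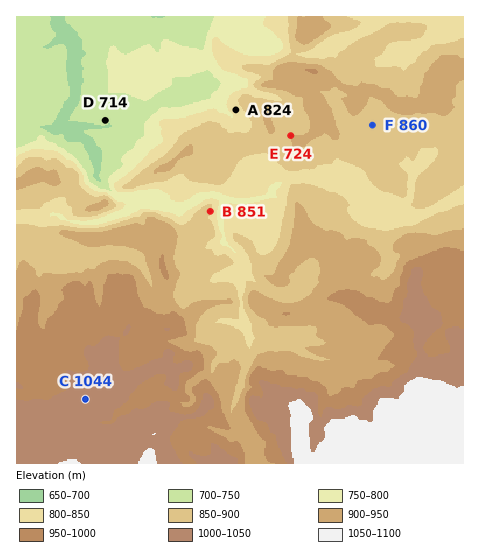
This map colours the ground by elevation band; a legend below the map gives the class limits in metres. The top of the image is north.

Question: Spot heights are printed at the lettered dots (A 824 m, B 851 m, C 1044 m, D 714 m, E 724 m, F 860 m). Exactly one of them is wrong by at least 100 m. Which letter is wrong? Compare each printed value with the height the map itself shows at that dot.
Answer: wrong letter E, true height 899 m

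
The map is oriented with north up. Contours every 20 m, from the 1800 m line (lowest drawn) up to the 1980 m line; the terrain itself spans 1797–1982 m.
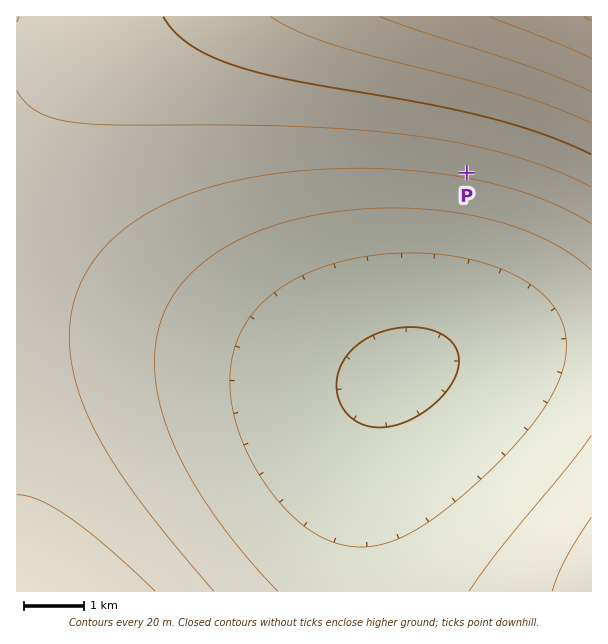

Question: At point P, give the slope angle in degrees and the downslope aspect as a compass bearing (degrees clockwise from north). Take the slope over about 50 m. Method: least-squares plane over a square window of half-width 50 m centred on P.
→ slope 2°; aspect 191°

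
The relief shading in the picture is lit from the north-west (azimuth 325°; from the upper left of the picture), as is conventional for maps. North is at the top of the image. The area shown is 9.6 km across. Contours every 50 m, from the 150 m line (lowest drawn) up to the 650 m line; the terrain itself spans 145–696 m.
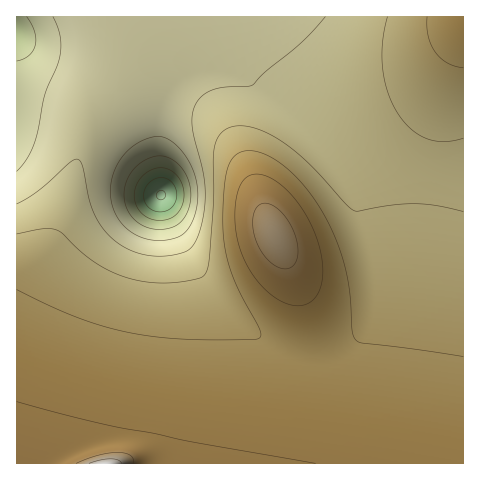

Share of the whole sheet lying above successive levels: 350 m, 94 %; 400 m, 78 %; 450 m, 60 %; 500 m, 39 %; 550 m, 8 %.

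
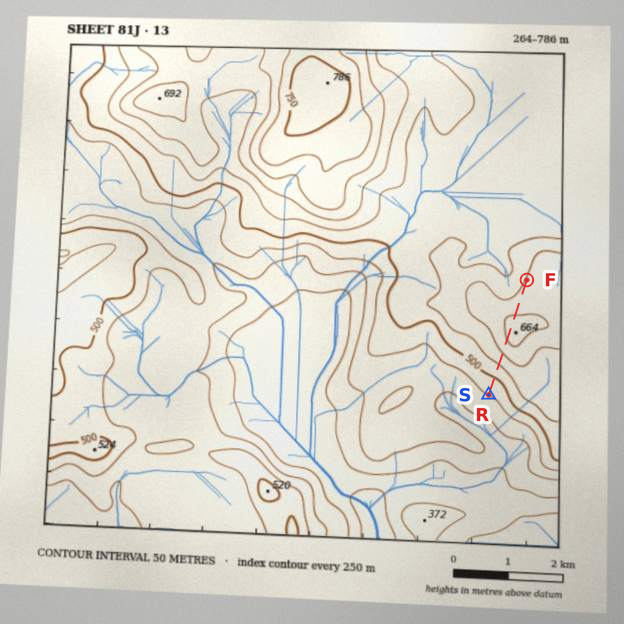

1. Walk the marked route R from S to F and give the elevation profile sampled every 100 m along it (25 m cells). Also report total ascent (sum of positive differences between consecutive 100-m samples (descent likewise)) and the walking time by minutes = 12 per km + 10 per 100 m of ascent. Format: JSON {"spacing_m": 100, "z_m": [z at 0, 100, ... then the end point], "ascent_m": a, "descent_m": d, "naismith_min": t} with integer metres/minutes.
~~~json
{"spacing_m": 100, "z_m": [450, 463, 476, 491, 508, 526, 546, 566, 588, 611, 631, 647, 657, 660, 660, 657, 652, 645, 637, 628, 620, 615, 611, 608, 607], "ascent_m": 210, "descent_m": 53, "naismith_min": 49}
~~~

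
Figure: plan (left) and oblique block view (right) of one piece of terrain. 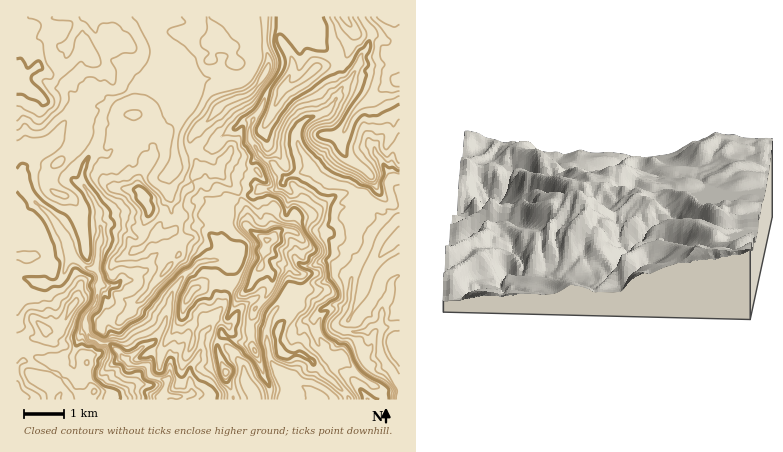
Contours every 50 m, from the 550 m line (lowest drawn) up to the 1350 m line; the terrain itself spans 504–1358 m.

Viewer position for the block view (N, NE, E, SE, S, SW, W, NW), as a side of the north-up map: E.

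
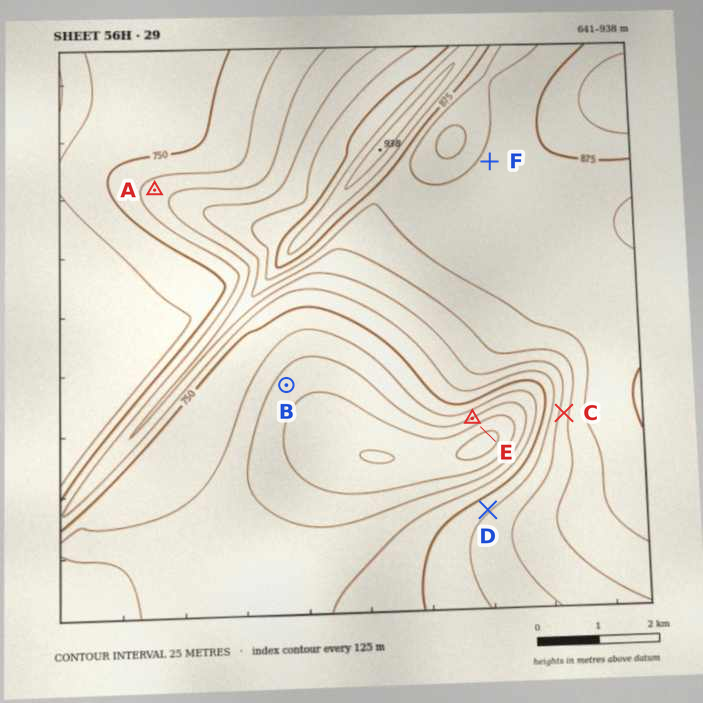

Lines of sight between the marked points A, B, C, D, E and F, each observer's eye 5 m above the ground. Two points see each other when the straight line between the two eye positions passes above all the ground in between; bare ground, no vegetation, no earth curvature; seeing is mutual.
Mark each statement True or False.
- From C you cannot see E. False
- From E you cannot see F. True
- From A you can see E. False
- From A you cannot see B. True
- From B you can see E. False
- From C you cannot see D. False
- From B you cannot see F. True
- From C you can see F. False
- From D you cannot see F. True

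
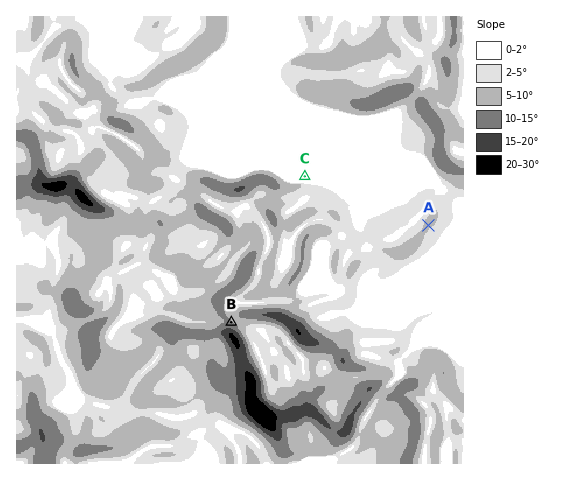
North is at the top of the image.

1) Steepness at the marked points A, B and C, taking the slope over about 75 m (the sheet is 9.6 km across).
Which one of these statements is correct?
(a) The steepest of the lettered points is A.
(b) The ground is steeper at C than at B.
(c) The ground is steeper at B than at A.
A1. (c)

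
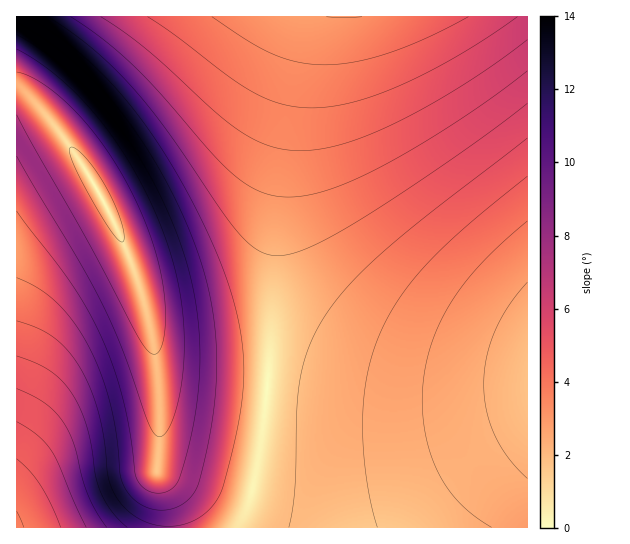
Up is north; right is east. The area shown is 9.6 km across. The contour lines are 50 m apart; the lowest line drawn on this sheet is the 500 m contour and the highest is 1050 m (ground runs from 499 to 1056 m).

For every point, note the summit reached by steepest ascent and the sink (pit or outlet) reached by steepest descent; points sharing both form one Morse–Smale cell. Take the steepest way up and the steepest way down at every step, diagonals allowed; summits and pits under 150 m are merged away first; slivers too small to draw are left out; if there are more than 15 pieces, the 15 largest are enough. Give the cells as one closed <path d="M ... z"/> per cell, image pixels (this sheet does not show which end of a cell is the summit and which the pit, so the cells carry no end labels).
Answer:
<path d="M527 16l-216 0-2 2-13 64-15 97-6 74-6 113-6 68-12 64-14 30 291-1z"/><path d="M310 16l-294 1 0 74 10 4 11 10 43 56 20 33 19 37 22 60 11 43 5 35 3 33-3 69 8 24 5 33 65 0 8-10 8-20 10-55 6-45 8-145 6-74 15-97z"/><path d="M21 92l-5 1 0 434 153 1-2-26-10-31 3-69-4-44-9-47-14-44-26-60-27-46-43-56z"/>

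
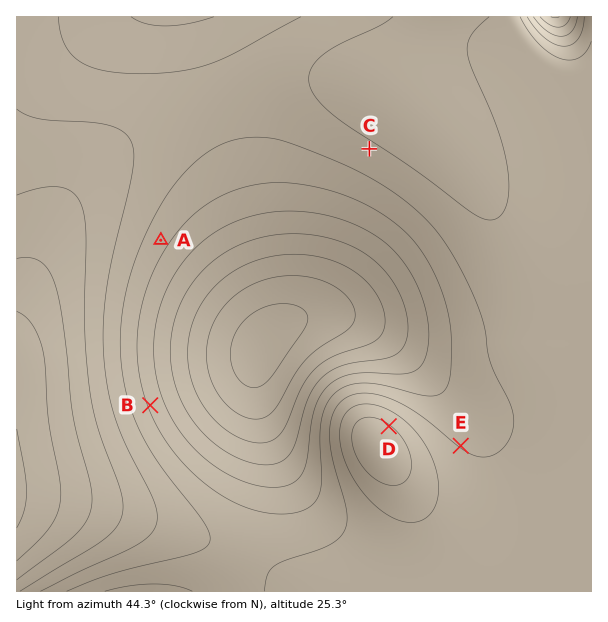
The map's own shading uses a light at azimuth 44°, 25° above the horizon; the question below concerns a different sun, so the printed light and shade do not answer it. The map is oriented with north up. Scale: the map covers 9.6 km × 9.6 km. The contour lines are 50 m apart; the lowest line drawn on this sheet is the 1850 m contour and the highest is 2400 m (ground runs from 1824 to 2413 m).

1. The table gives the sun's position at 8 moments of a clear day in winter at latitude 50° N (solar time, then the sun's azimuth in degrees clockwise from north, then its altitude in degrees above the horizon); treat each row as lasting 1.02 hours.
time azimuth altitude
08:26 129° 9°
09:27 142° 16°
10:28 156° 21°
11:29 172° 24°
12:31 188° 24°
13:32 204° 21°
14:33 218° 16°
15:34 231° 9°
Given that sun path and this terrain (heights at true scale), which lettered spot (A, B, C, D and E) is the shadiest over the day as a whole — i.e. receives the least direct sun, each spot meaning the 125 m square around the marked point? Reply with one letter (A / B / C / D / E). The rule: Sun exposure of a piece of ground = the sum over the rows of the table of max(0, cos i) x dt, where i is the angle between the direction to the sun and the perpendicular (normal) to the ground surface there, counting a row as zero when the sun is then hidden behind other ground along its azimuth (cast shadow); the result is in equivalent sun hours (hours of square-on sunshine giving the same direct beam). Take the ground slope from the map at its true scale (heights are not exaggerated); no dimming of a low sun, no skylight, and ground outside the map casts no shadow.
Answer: D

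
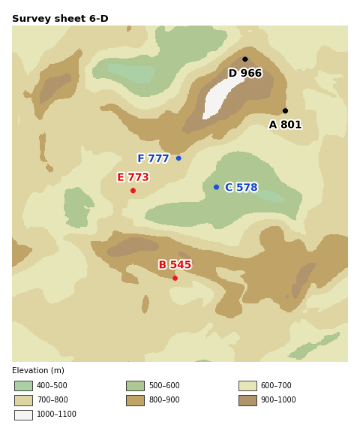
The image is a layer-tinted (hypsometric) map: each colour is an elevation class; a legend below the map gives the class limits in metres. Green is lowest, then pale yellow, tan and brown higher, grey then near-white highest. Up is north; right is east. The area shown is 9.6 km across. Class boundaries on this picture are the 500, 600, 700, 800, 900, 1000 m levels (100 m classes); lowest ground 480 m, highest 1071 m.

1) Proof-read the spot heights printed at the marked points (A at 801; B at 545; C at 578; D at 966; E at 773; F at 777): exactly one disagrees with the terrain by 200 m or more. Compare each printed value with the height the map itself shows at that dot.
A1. B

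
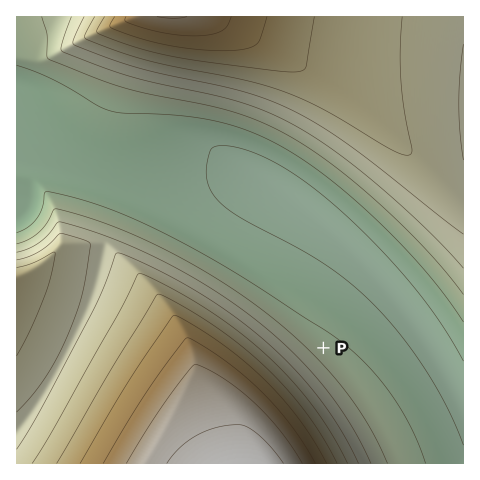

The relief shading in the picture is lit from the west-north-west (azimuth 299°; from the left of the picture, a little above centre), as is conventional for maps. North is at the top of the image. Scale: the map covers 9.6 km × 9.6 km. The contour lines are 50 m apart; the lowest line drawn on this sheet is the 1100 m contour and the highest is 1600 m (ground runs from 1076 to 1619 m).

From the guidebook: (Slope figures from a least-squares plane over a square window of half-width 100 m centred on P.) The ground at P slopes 5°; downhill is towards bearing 42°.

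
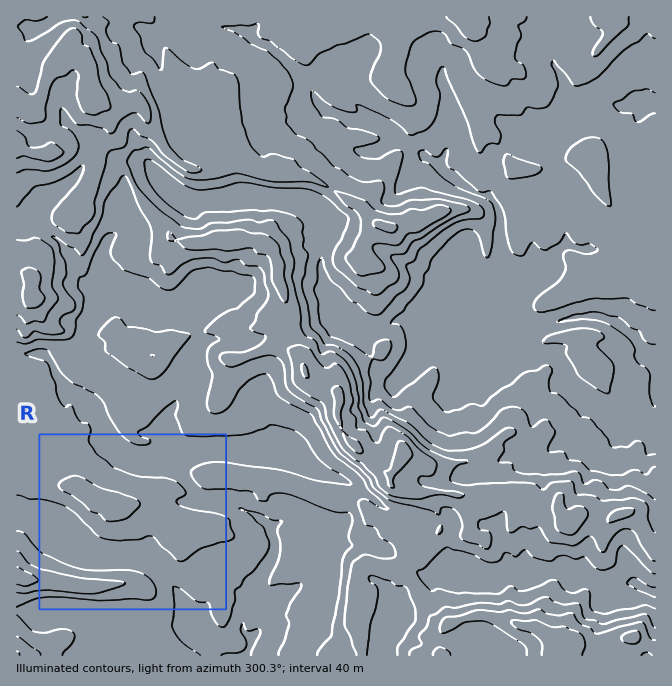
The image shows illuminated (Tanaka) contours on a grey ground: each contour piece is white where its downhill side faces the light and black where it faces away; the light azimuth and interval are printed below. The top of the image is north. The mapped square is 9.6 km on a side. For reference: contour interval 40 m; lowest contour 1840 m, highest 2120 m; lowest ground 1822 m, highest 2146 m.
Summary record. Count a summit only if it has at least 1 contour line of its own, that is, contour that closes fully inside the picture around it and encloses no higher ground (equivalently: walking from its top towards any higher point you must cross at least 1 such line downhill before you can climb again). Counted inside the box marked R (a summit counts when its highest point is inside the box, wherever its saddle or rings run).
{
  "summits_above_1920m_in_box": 1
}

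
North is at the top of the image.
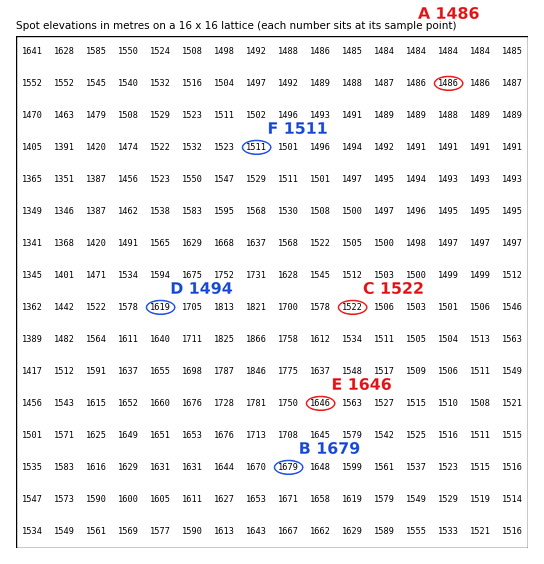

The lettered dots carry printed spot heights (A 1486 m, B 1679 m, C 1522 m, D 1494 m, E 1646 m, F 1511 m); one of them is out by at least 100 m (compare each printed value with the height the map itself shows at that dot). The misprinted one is D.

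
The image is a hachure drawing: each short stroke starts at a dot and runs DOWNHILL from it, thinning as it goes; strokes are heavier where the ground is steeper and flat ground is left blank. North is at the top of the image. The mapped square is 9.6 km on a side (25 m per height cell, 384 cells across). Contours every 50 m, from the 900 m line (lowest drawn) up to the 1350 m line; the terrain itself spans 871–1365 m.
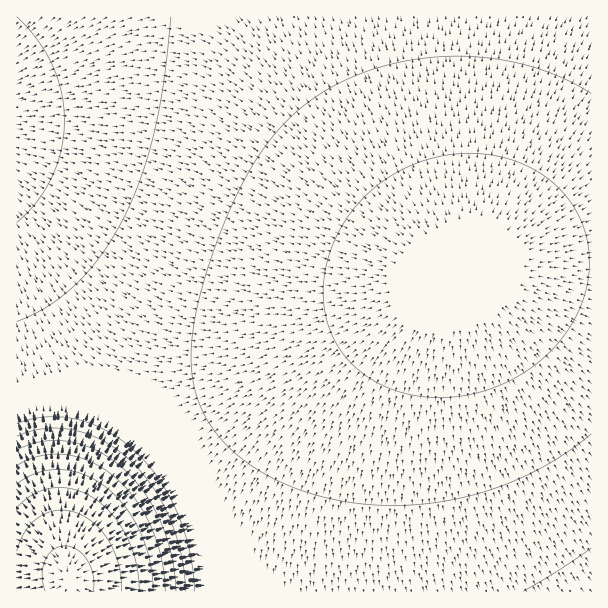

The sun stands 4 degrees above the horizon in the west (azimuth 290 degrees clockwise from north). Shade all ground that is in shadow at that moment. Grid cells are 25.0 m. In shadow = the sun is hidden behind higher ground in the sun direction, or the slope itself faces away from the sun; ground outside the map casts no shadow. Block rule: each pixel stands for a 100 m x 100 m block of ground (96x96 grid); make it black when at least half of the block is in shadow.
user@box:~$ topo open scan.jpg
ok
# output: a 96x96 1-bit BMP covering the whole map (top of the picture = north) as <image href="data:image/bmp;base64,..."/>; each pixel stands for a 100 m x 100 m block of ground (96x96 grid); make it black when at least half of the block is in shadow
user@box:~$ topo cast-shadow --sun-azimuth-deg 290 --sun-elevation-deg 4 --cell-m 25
<image width="96" height="96" href="data:image/bmp;base64,Qk2+BAAAAAAAAD4AAAAoAAAAYAAAAGAAAAABAAEAAAAAAIAEAAATCwAAEwsAAAIAAAAAAAAA////AAAAAAAAB//////wAAAAAAAAB//////gAAAAAAAAB//////AAAAAAAAAB/////+AAAAAAAAAA/////4AAAAAAAAAA/////wAAAAAAAAAA/////gAAAAAAAAAA/////AAAAAAAAAAA////8AAAAAAAAAAA////4AAAAAAAAAAA////wAAAAAAAAAAA////AAAAAAAAAAAAf//+AAAAAAAAAAAAf//4AAAAAAAAAAAAf//wAAAAAAAAAAAAf//gAAAAAAAAAAAAf/+AAAAAAAAAAAAAf/8AAAAAAAAAAAAAf/wAAAAAAAAAAAAAP/gAAAAAAAAAAAAAP/AAAAAAAAAAAAAAP8AAAAAAAAAAAAAAP4AAAAAAAAAAAAAAPgAAAAAAAAAAAAAAPAAAAAAAAAAAAAAAEAAAAAAAAAAAAAAAAAAAAAAAAAAAAAAAAAAAAAAAAAAAAAAAAAAAAAAAAAAAAAAAAAAAAAAAAAAAAAAAAAAAAAAAAAAAAAAAAAAAAAAAAAAAAAAAAAAAAAAAAAAAAAAAAAAAAAAAAAAAAAAAAAAAAAAAAAAAAAAAAAAAAAAAAAAAAAAAAAAAAAAAAAAAAAAAAAAAAAAAAAAAAAAAAAAAAAAAAAAAAAAAAAAAAAAAAAAAAAAAAAAAAAAAAAAAAAAAAAAAAAAAAAAAAAAAAAAAAAAAAAAAAAAAAAAAAAAAAAAAAAAAAAAAAAAAAAAAAAAAAAAAAAAAAAAAAAAAAAAAAAAAAAAAAAAAAAAAAAAAAAAAAAAAAAAAAAAAAAAAAAAAAAAAAAAAAAAAAAAAAAAAAAAAAAAAAAAAAAAAAAAAAAAAAAAAAAAAAAAAAAAAAAAAAAAAAAAAAAAAAAAAAAAAAAAAAAAAAAAAAAAAAAAAAAAAAAAAAAAAAAAAAAAAAAAAAAAAAAAAAAAAAAAAAAAAAAAAAAAAAAAAAAAAAAAAAAAAAAAAAAAAAAAAAAAAAAAAAAAAAAAAAAAAAAAAAAAAAAAAAAAAAAAAAAAAAAAAAAAAAAAAAAAAAAAAAAAAAAAAAAAAAAAAAAAAAAAAAAAAAAAAAAAAAAAAAAAAAAAAAAAAAAAAAAAAAAAAAAAAAAAAAAAAAAAAAAAAAAAAAAAAAAAAAAAAAAAAAAAAAAAAAAAAAAAAAAAAAAAAAAAAAAAAAAAAAAAAAAAAAAAAAAAAAAAAAAAAAAAAAAAAAAAAAAAAAAAAAAAAAAAAAAAAAAAAAAAAAAAAAAAAAAAAAAAAAAAAAAAAAAAAAAAAAAAAAAAAAAAAAAAAAAAAAAAAAAAAAAAAAAAAAAAAAAAAAAAAAAAAAAAAAAAAAAAAAAAAAAAAAAAAAAAAAAAAAAAAAAAAAAAAAAAAAAAAAAAAAAAAAAAAAAAAAAAAAAAAAAAAAAAAAAAAAAAAAAAAAAAAAAAAAAAAAAAAAAAAAAAAAAAAAAAAAAAAAAAAAAAAAAAAAAAAAAAAAAAAAAAAAAAAAAAAAAAAAAAAAAAAAAAAAAAAAAAAAAAAAAAAAAAAAAAAAAAAAA="/>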